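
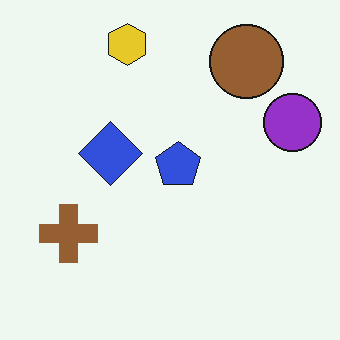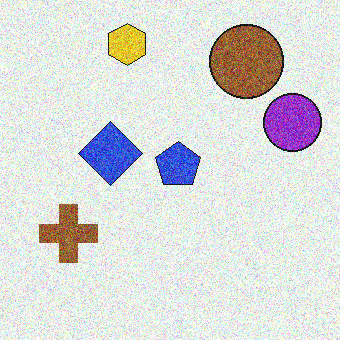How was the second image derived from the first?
It was degraded with heavy additive noise.

Random speckle covers the whole image, including the flat background.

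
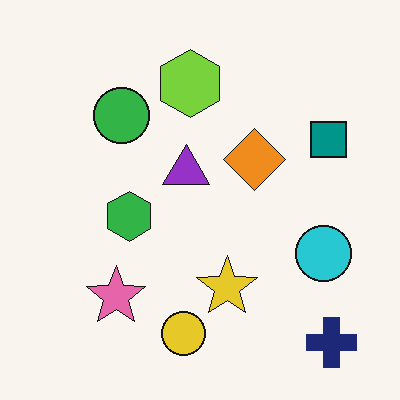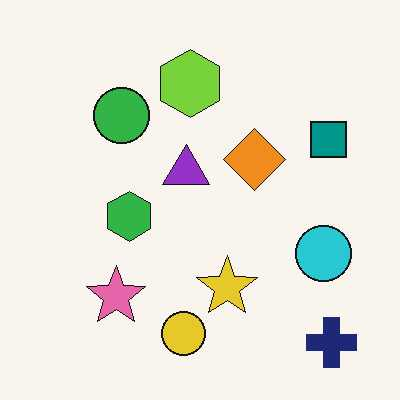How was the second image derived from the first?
JPEG-compressed with visible artifacts.

Blocky 8×8 compression artifacts appear around shape edges and the flat background shows ringing — characteristic JPEG degradation.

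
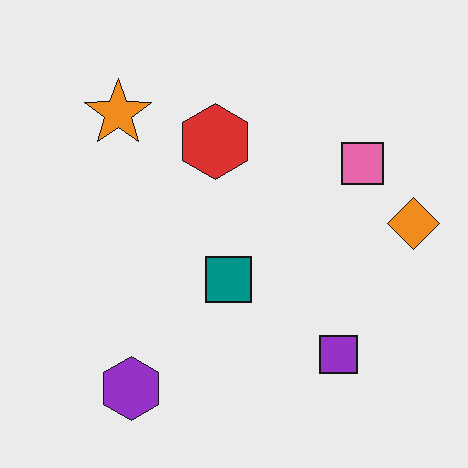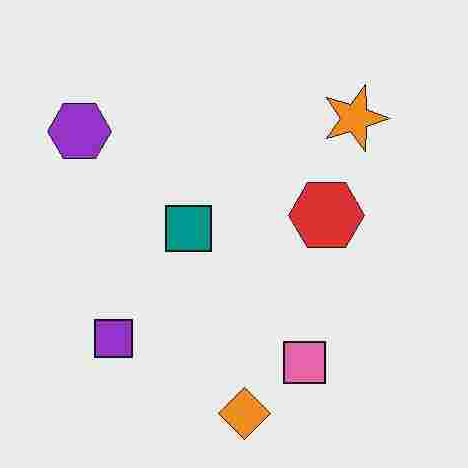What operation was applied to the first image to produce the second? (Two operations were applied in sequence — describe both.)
This is the original image degraded with heavy JPEG compression, then rotated 90° clockwise.

Blocky 8×8 compression artifacts appear around shape edges and the flat background shows ringing — characteristic JPEG degradation. The purple hexagon sits in the bottom-left of the first image and the top-left of the second — consistent with a whole-image 90° clockwise rotation.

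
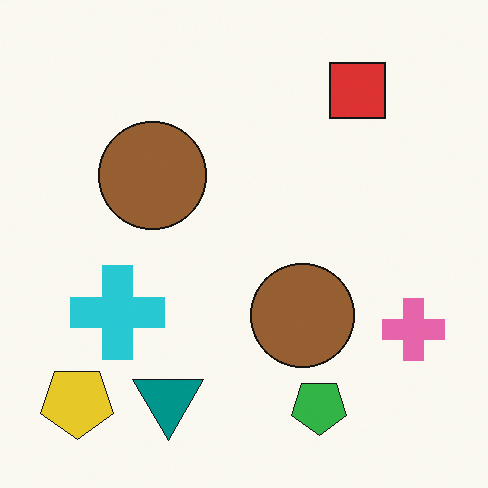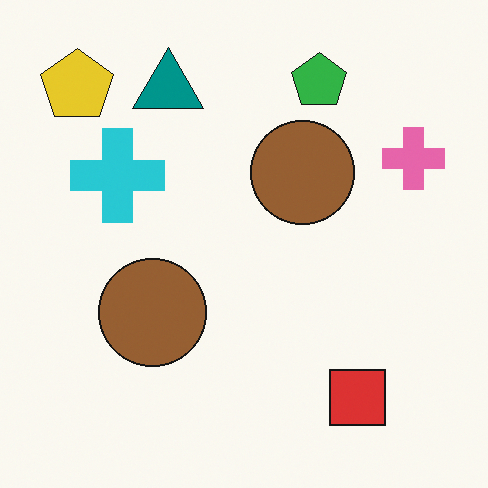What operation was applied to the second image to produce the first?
The transformation is: flipped vertically (top ↔ bottom).

The green pentagon is in the top of the second image and the bottom of the first — shapes on opposite sides of the horizontal midline have swapped in a mirror flip.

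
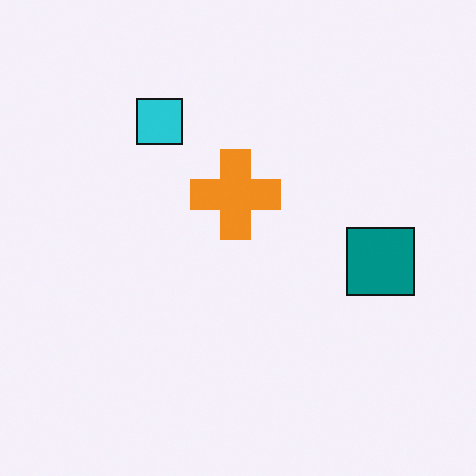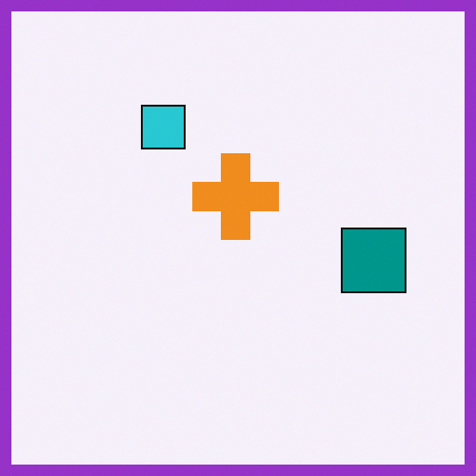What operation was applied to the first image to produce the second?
This is the original image framed with a purple border.

A solid purple frame runs around the edge of the second image, with the content slightly shrunk inside it.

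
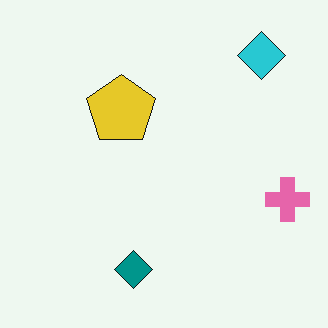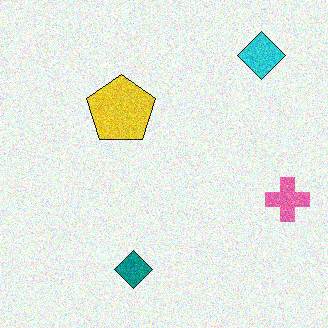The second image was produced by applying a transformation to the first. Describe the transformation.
The second image is the first degraded with visible gaussian noise.

Random speckle covers the whole image, including the flat background.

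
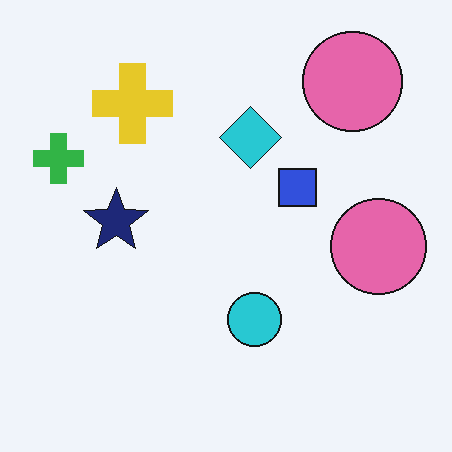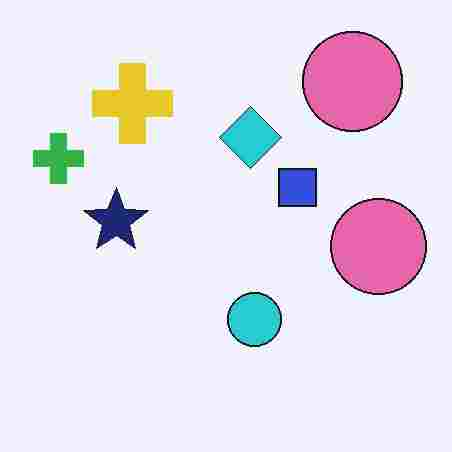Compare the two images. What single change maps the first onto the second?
The transformation is: degraded with heavy JPEG compression.

Blocky 8×8 compression artifacts appear around shape edges and the flat background shows ringing — characteristic JPEG degradation.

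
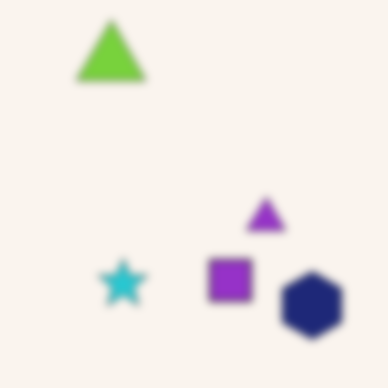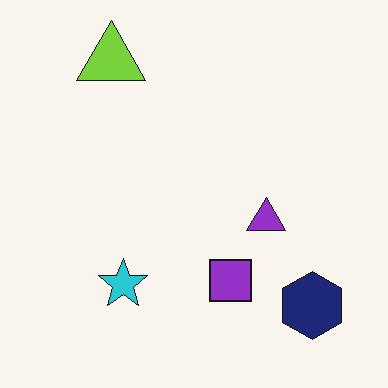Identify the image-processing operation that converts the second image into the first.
The image was noticeably gaussian-blurred.

Shape edges and outlines are uniformly softened across the whole image.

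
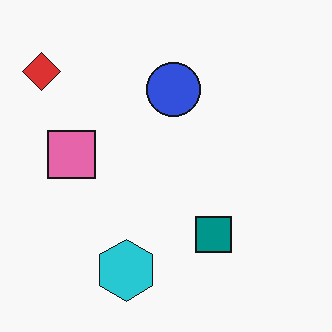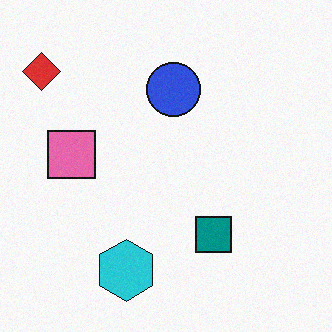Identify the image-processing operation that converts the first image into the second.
The transformation is: degraded with light additive noise.

Random speckle covers the whole image, including the flat background.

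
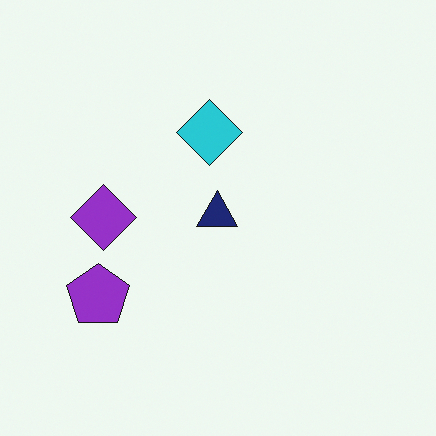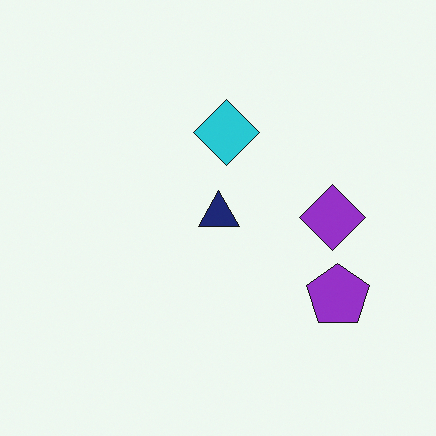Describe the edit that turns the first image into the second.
The image was flipped horizontally (left ↔ right).

The purple pentagon is in the bottom-left of the first image and the bottom-right of the second — shapes on opposite sides of the vertical midline have swapped in a mirror flip.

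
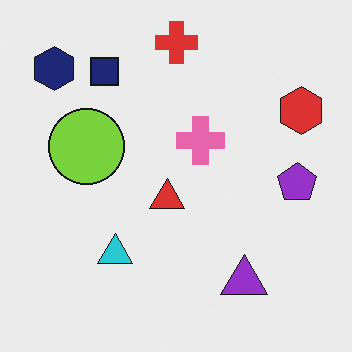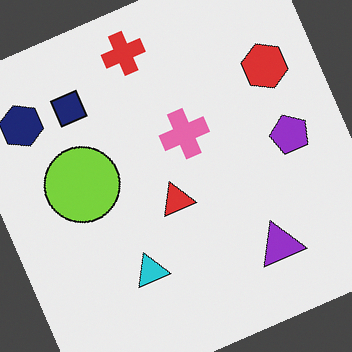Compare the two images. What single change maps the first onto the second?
The image was rotated counter-clockwise by a clearly visible amount.

Every shape is tilted by the same angle and the image corners show triangular fill wedges — a whole-image rotation by a non-right angle.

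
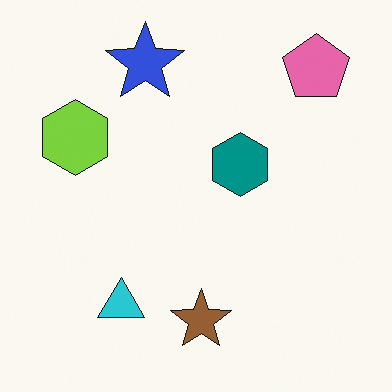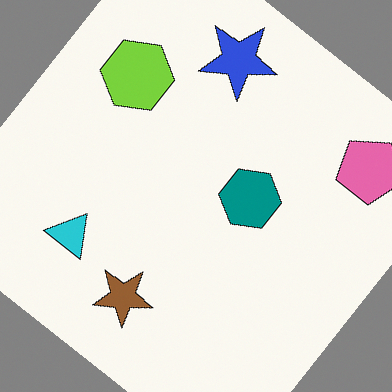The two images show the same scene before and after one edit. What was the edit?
Rotated clockwise by a large amount — several tens of degrees.

Every shape is tilted by the same angle and the image corners show triangular fill wedges — a whole-image rotation by a non-right angle.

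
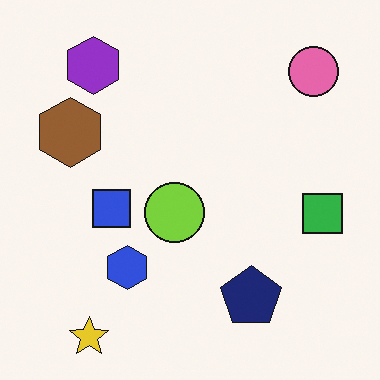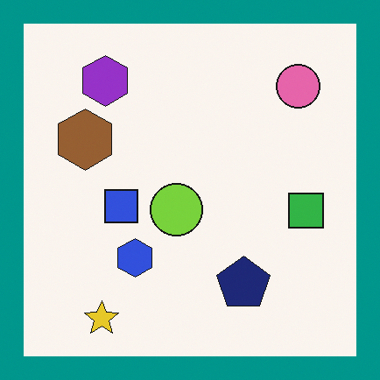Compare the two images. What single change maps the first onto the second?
Framed with a teal border.

A solid teal frame runs around the edge of the second image, with the content slightly shrunk inside it.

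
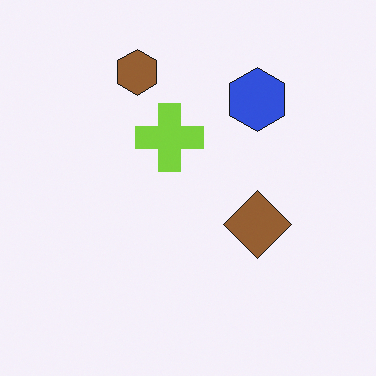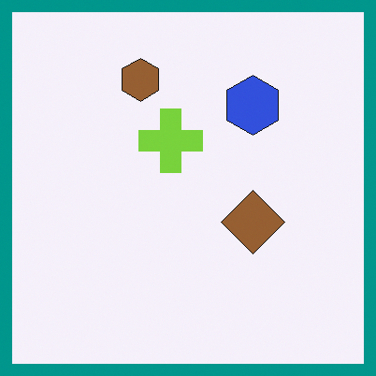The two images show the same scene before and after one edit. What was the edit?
The second image is the first framed with a teal border.

A solid teal frame runs around the edge of the second image, with the content slightly shrunk inside it.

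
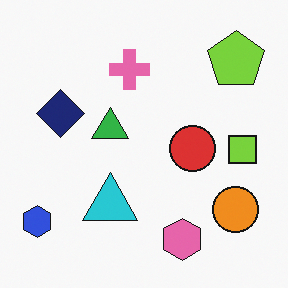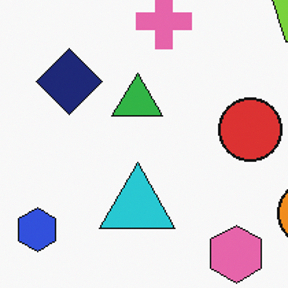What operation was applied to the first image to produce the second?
The second image is the first cropped to a modestly smaller region and rescaled.

The visible shapes are larger and the field of view is narrower; shapes near the original edges may be partly or wholly outside the frame — a crop-and-rescale.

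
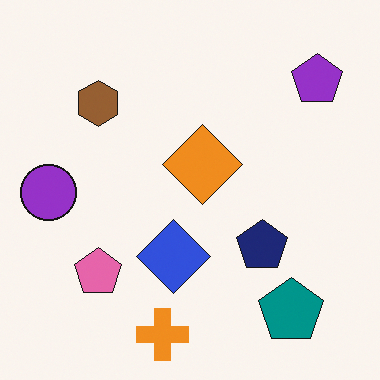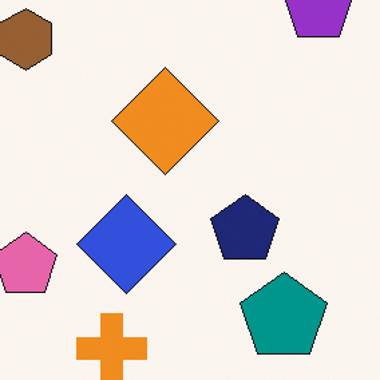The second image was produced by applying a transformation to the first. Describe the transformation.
The second image is the first cropped to a modestly smaller region and rescaled.

The visible shapes are larger and the field of view is narrower; shapes near the original edges may be partly or wholly outside the frame — a crop-and-rescale.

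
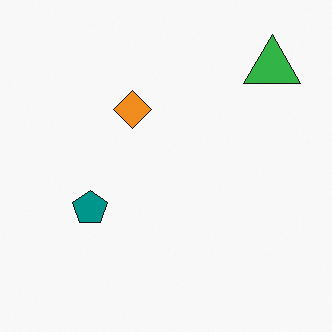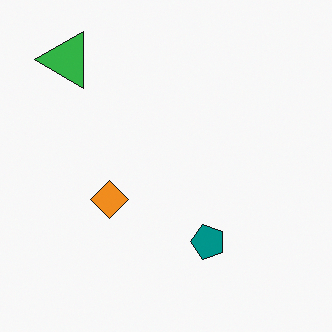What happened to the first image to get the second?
This is the original image rotated 90° counter-clockwise.

The green triangle sits in the top-right of the first image and the top-left of the second — consistent with a whole-image 90° counter-clockwise rotation.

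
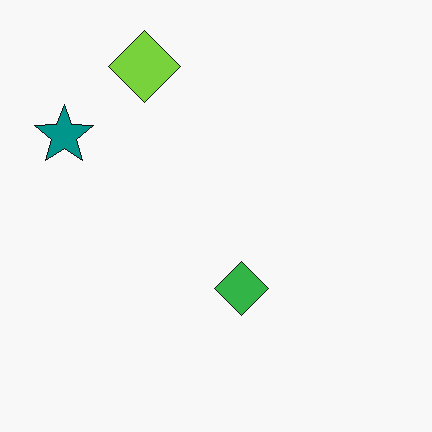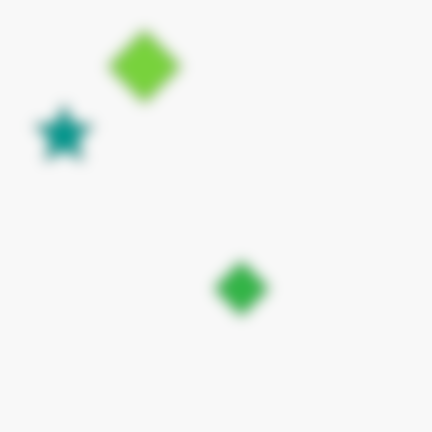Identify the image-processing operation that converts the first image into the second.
Strongly gaussian-blurred.

Shape edges and outlines are uniformly softened across the whole image.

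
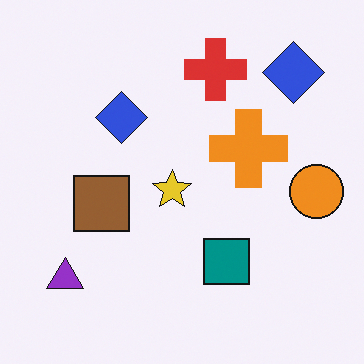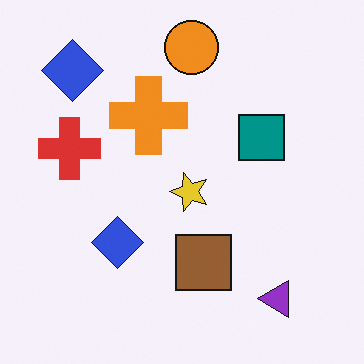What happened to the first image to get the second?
Rotated 90° counter-clockwise.

The purple triangle sits in the bottom-left of the first image and the bottom-right of the second — consistent with a whole-image 90° counter-clockwise rotation.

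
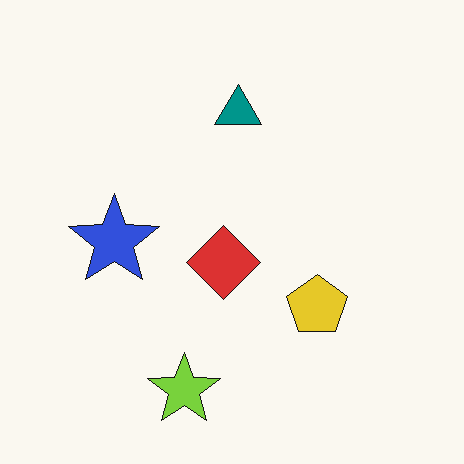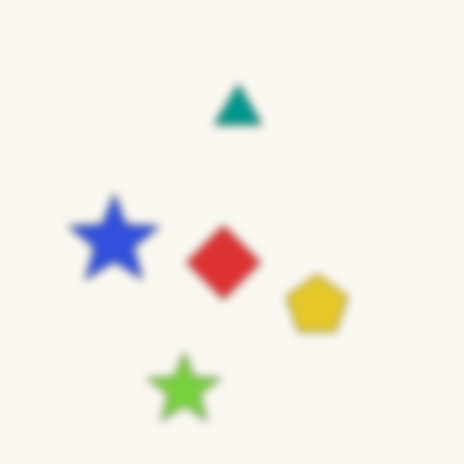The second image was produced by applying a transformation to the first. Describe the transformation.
The second image is the first noticeably gaussian-blurred.

Shape edges and outlines are uniformly softened across the whole image.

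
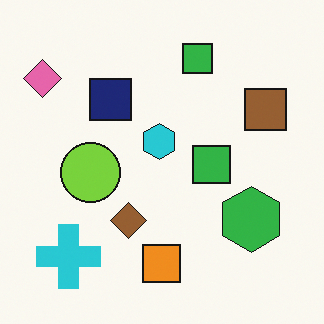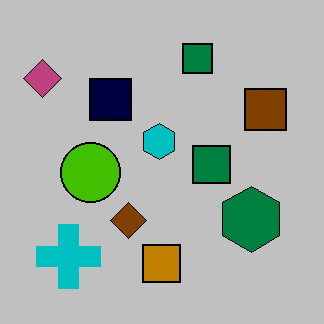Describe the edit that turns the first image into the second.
It was aggressively posterized.

Each flat color has snapped to a coarser quantized level — most visibly, the near-white background has dropped to a flat grey.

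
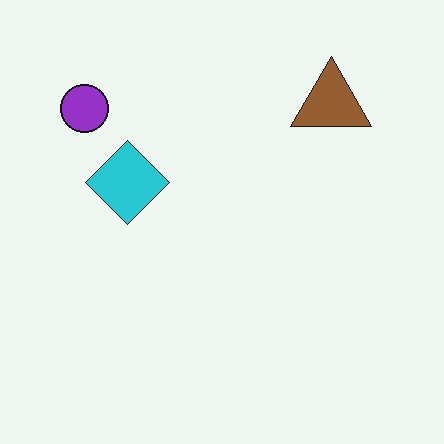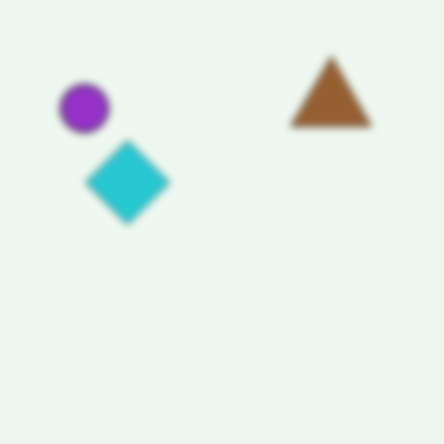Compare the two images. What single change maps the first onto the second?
This is the original image noticeably gaussian-blurred.

Shape edges and outlines are uniformly softened across the whole image.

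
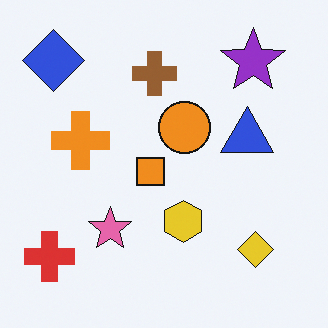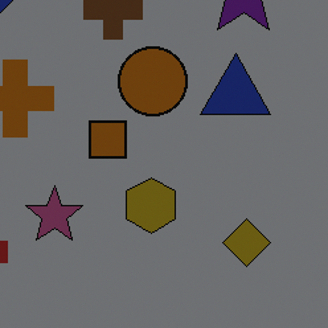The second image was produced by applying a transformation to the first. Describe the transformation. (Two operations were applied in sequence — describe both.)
The second image is the first cropped slightly and scaled back up, then darkened a lot.

The visible shapes are larger and the field of view is narrower; shapes near the original edges may be partly or wholly outside the frame — a crop-and-rescale. Every pixel — background and shapes alike — is uniformly darkened.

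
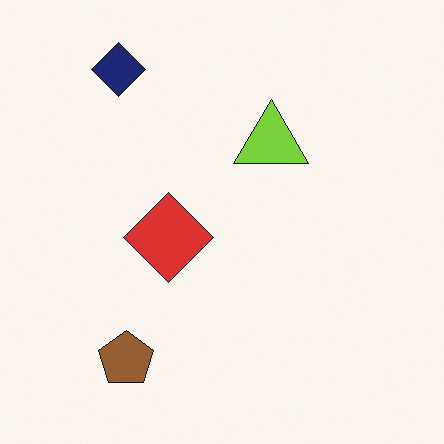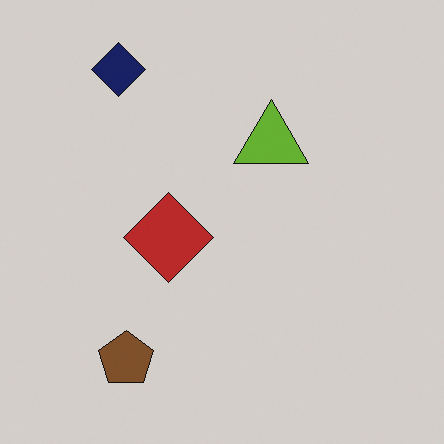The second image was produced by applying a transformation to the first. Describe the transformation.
Slightly darkened.

Every pixel — background and shapes alike — is uniformly darkened.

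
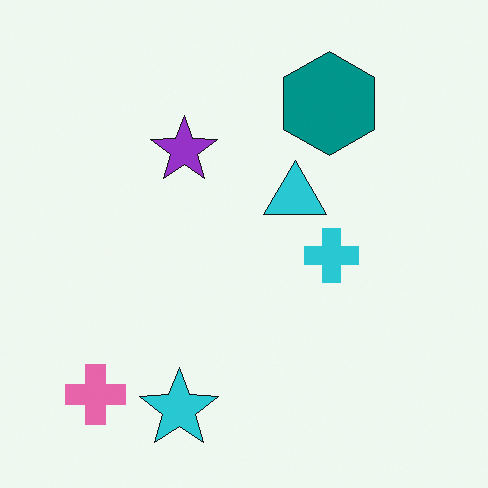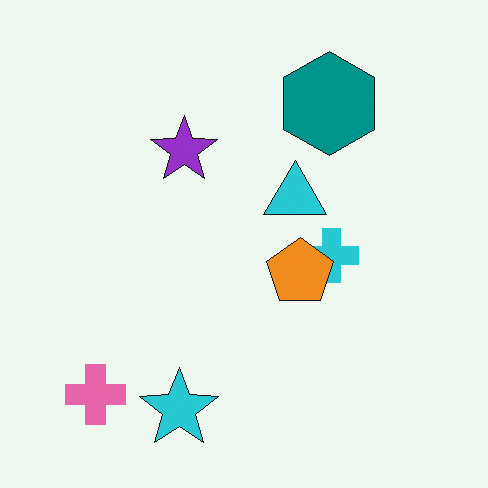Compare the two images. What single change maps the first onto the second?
The image was overlaid with an additional orange pentagon.

An orange pentagon appears in the second image that is absent from the first.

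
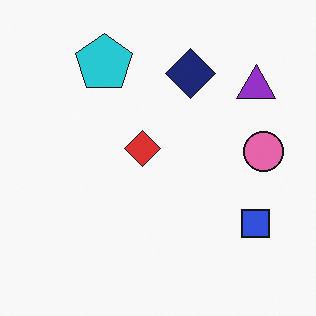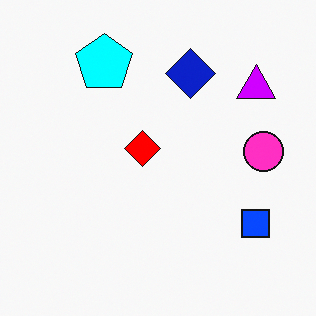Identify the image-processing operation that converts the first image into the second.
Made much more vivid (saturation change).

All colors are more vivid — a global saturation change.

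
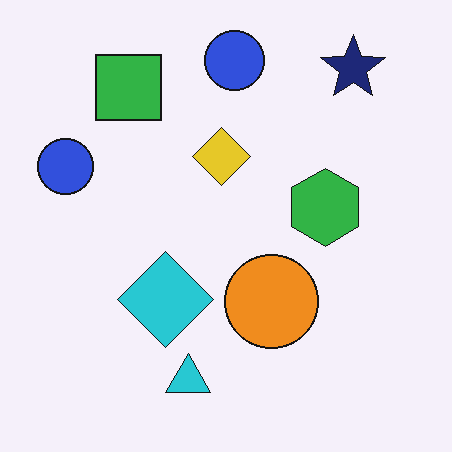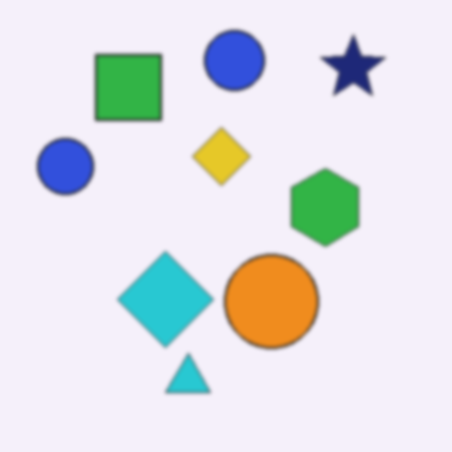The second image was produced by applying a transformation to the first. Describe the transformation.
Given a subtle gaussian blur.

Shape edges and outlines are uniformly softened across the whole image.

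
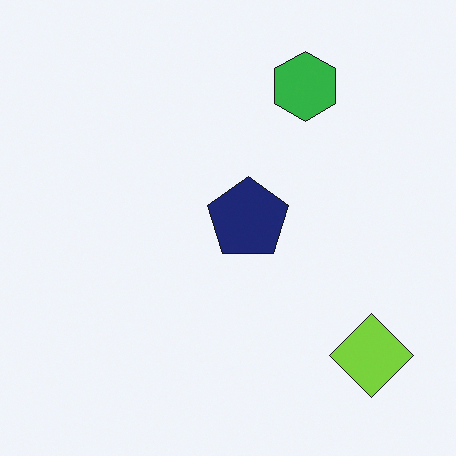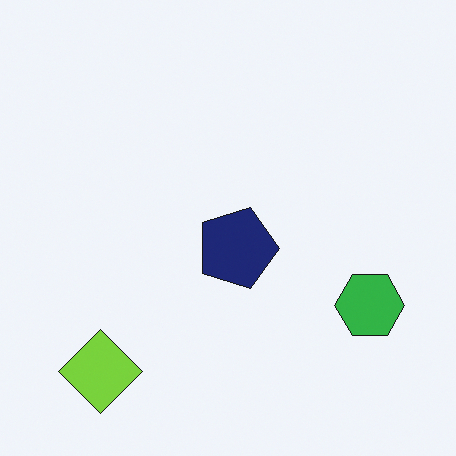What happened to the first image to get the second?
The image was rotated 90° clockwise.

The lime diamond sits in the bottom-right of the first image and the bottom-left of the second — consistent with a whole-image 90° clockwise rotation.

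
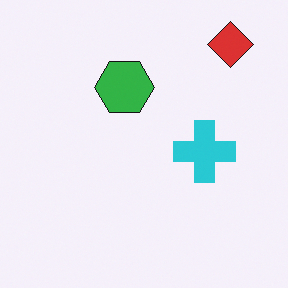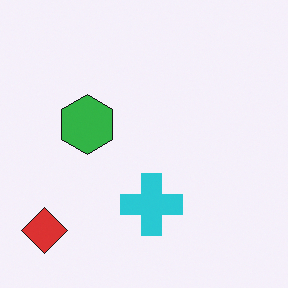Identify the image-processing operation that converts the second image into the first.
It was transposed (reflected across the top-left ↔ bottom-right diagonal).

Shapes have swapped their row and column positions — what was in the top-right is now in the bottom-left — a diagonal reflection.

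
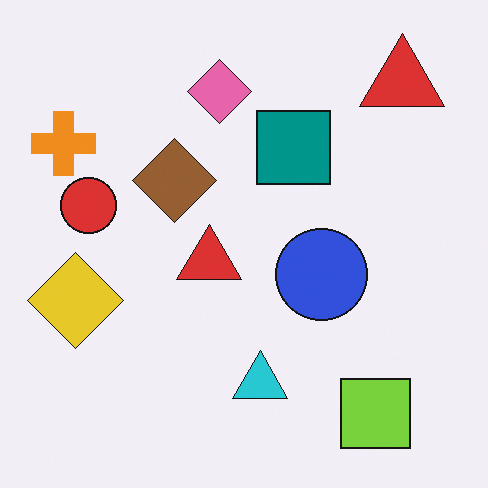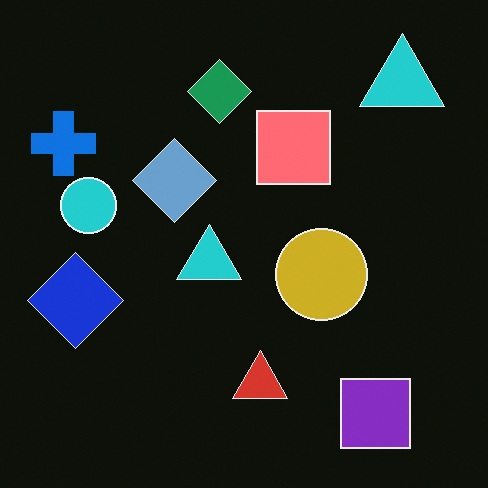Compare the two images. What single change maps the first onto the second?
This is the original image color-inverted (negative).

The light background has become dark and every shape's color is its complement — a photographic negative.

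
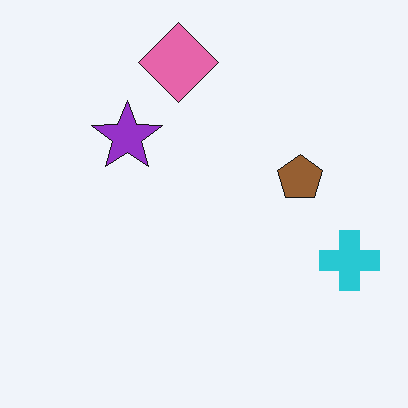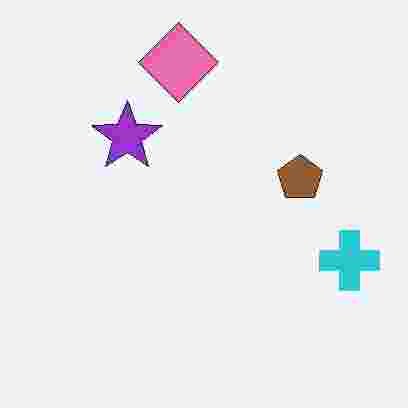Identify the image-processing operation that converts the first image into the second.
The second image is the first heavily JPEG-compressed with obvious blocking artifacts.

Blocky 8×8 compression artifacts appear around shape edges and the flat background shows ringing — characteristic JPEG degradation.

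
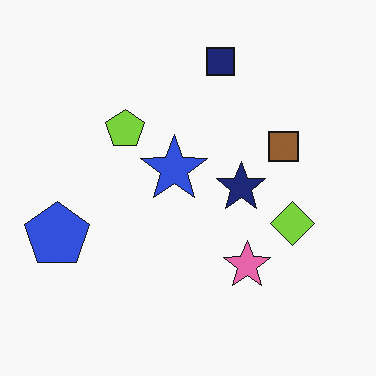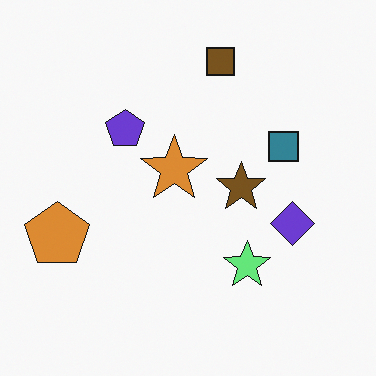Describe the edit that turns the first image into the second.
The second image is the first hue-shifted through roughly half the color wheel.

Every shape's color has rotated by the same amount around the hue wheel — a uniform hue shift.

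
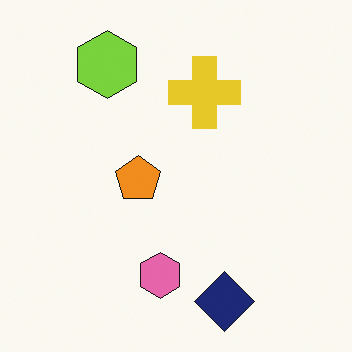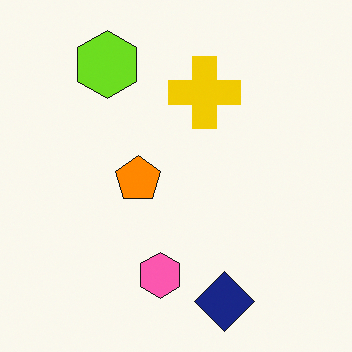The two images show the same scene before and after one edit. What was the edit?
This is the original image slightly oversaturated.

All colors are more vivid — a global saturation change.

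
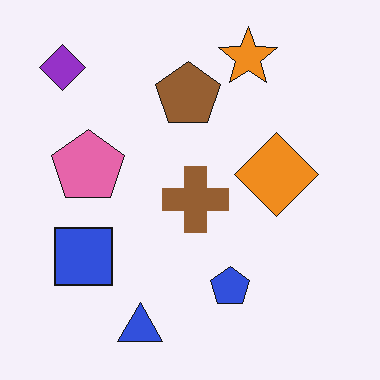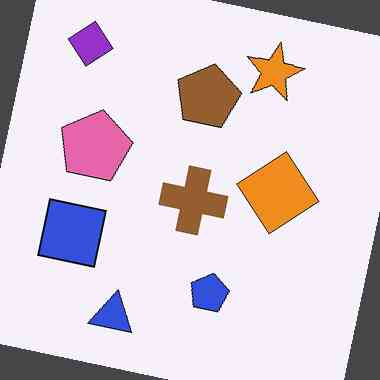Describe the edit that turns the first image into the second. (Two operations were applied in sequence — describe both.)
The image was rotated clockwise by a small amount, then JPEG-compressed with visible artifacts.

Every shape is tilted by the same angle and the image corners show triangular fill wedges — a whole-image rotation by a non-right angle. Blocky 8×8 compression artifacts appear around shape edges and the flat background shows ringing — characteristic JPEG degradation.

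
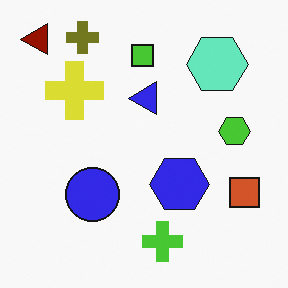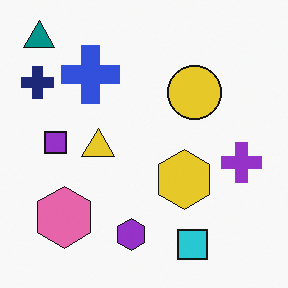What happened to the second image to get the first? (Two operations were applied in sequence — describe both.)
The transformation is: hue-shifted through roughly half the color wheel, then transposed (reflected across the top-left ↔ bottom-right diagonal).

Every shape's color has rotated by the same amount around the hue wheel — a uniform hue shift. Shapes have swapped their row and column positions — what was in the top-right is now in the bottom-left — a diagonal reflection.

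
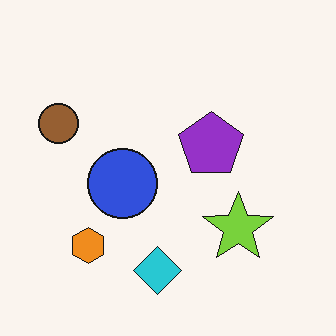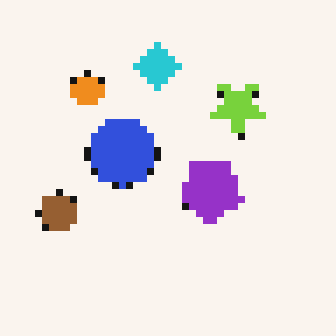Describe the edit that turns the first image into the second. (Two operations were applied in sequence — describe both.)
The second image is the first pixelated into visible square blocks, then flipped vertically (top ↔ bottom).

Shapes are reduced to large square blocks; fine edges and outlines are lost — a downscale-then-upscale (mosaic) effect. The cyan diamond is in the bottom of the first image and the top of the second — shapes on opposite sides of the horizontal midline have swapped in a mirror flip.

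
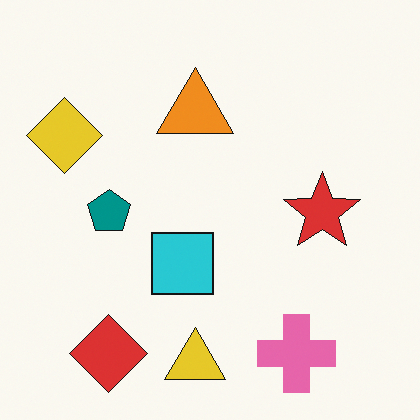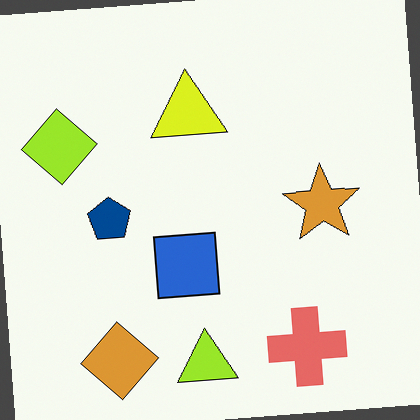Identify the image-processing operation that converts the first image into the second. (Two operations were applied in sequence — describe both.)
The image was hue-shifted slightly, then rotated counter-clockwise by a small amount.

Every shape's color has rotated by the same amount around the hue wheel — a uniform hue shift. Every shape is tilted by the same angle and the image corners show triangular fill wedges — a whole-image rotation by a non-right angle.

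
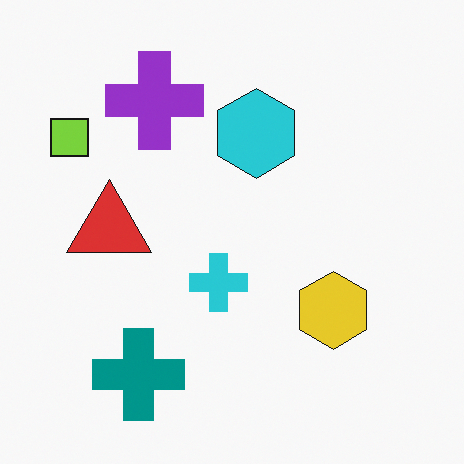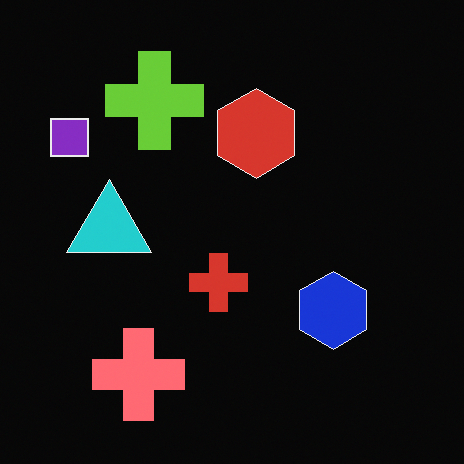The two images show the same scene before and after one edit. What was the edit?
The image was color-inverted (negative).

The light background has become dark and every shape's color is its complement — a photographic negative.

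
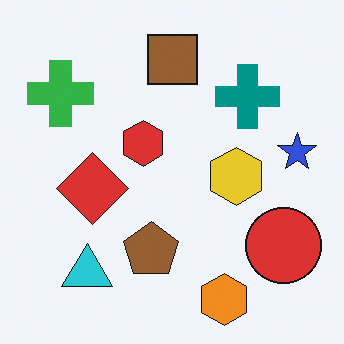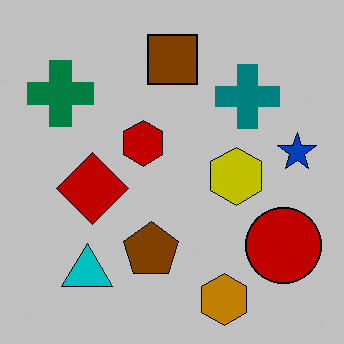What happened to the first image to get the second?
The second image is the first heavily posterized to just a handful of flat colors.

Each flat color has snapped to a coarser quantized level — most visibly, the near-white background has dropped to a flat grey.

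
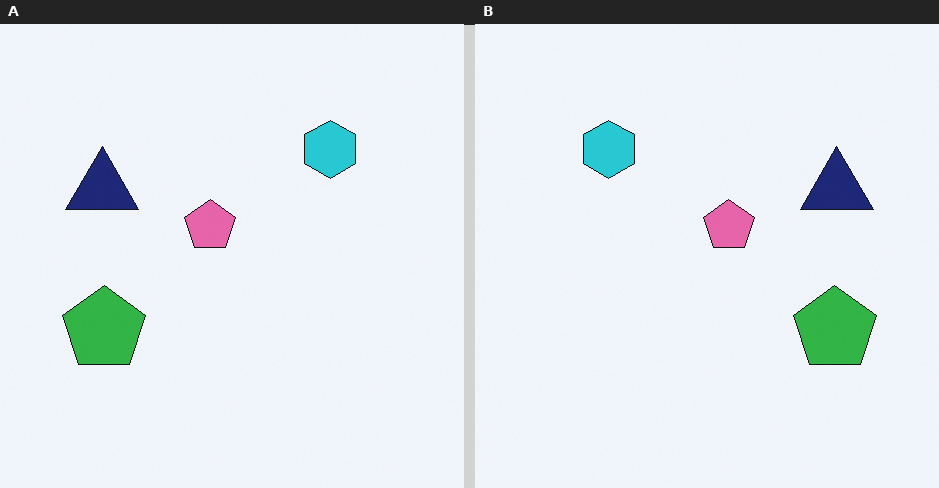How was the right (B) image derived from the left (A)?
The right (B) image is the left (A) flipped horizontally (left ↔ right).

The navy triangle is in the left of the left (A) image and the right of the right (B) — shapes on opposite sides of the vertical midline have swapped in a mirror flip.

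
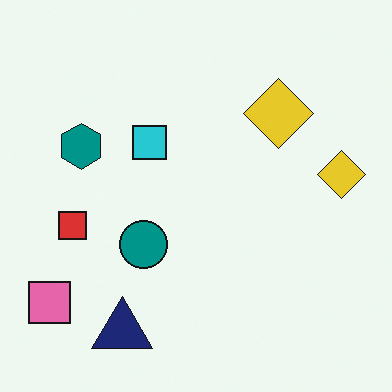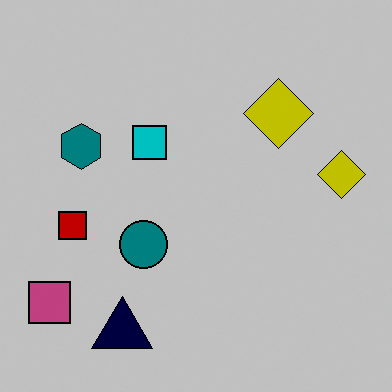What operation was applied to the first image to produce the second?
The image was heavily posterized to just a handful of flat colors.

Each flat color has snapped to a coarser quantized level — most visibly, the near-white background has dropped to a flat grey.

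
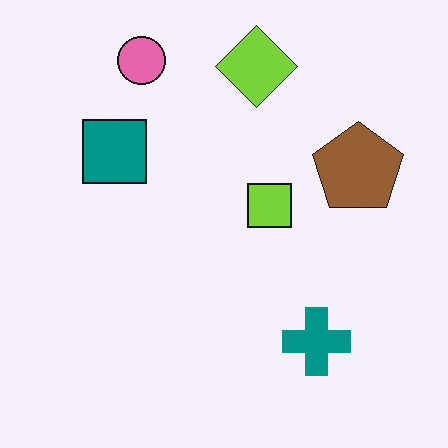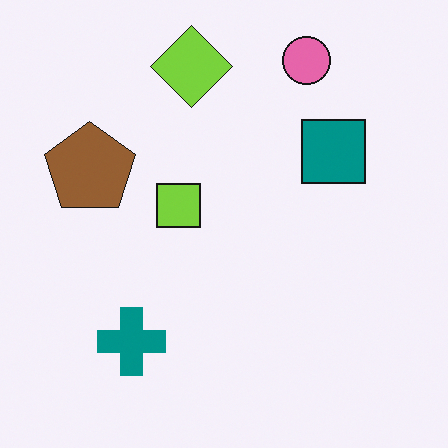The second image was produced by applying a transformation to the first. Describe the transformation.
Flipped horizontally (left ↔ right).

The brown pentagon is in the right of the first image and the left of the second — shapes on opposite sides of the vertical midline have swapped in a mirror flip.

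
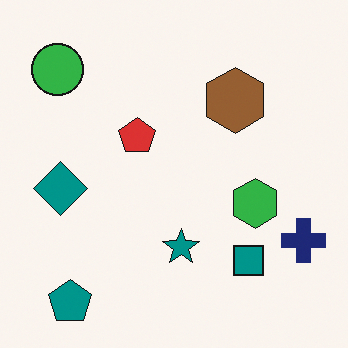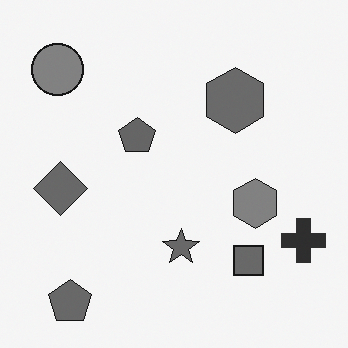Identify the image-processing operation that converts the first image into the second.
Converted to grayscale.

All color is removed — every shape is now a shade of grey.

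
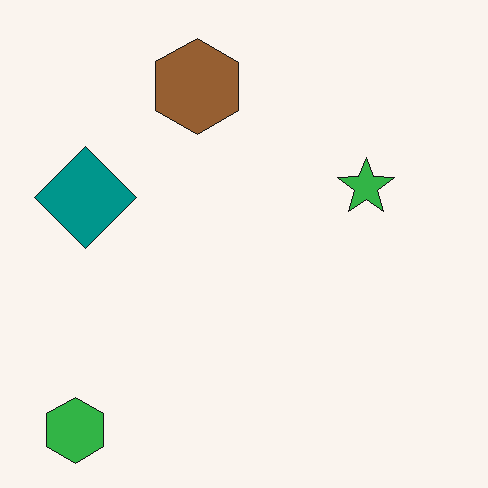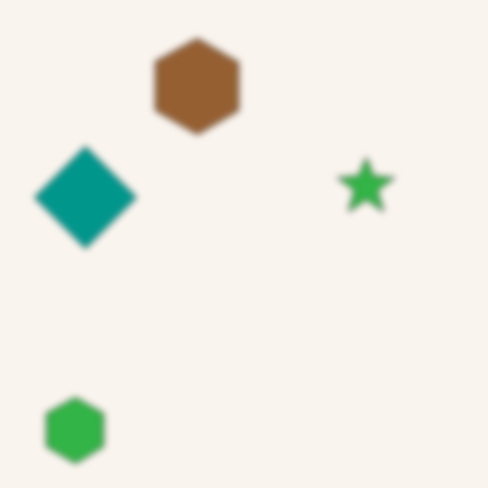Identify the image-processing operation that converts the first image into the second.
The second image is the first noticeably gaussian-blurred.

Shape edges and outlines are uniformly softened across the whole image.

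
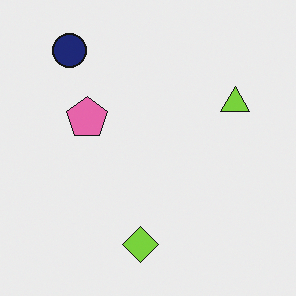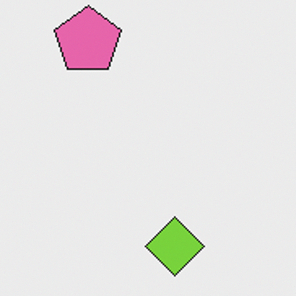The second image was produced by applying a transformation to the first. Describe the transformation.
It was cropped tightly and scaled back up.

The visible shapes are larger and the field of view is narrower; shapes near the original edges may be partly or wholly outside the frame — a crop-and-rescale.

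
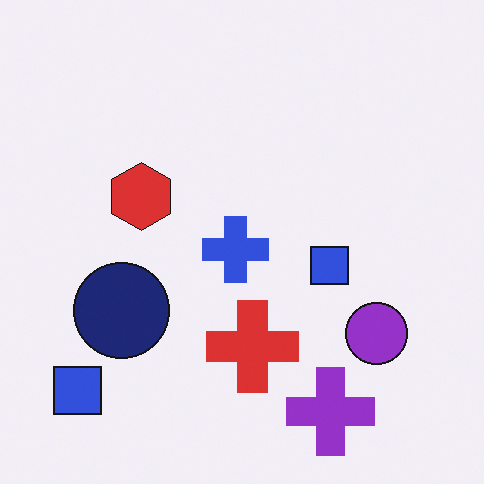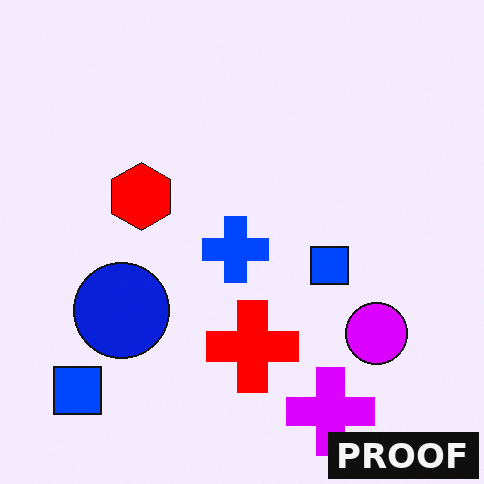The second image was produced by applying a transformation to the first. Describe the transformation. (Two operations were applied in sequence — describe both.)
The second image is the first made much more vivid (saturation change), then watermarked with the text "PROOF" in the lower-right corner.

All colors are more vivid — a global saturation change. A dark label reading "PROOF" appears in the lower-right corner.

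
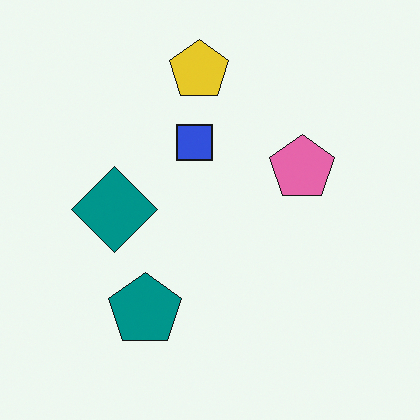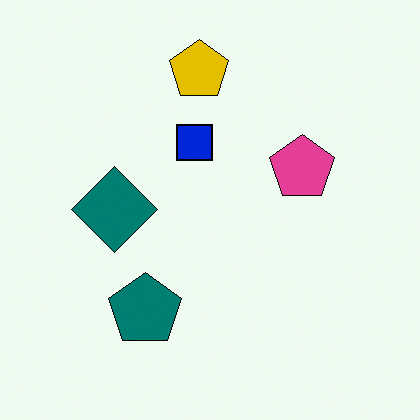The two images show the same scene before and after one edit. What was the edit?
The image was given slightly increased contrast.

Tones are pushed away from mid-grey across the whole image — a global contrast change.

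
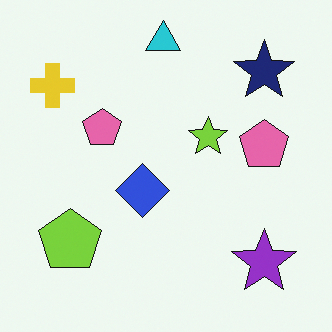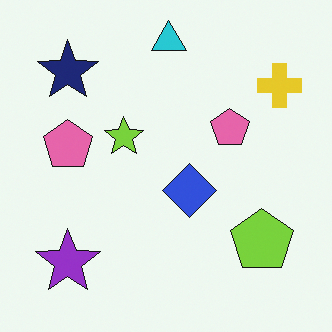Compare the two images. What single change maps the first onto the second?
The image was flipped horizontally (left ↔ right).

The yellow cross is in the top-left of the first image and the top-right of the second — shapes on opposite sides of the vertical midline have swapped in a mirror flip.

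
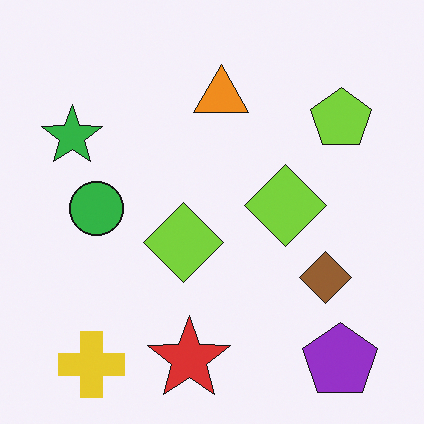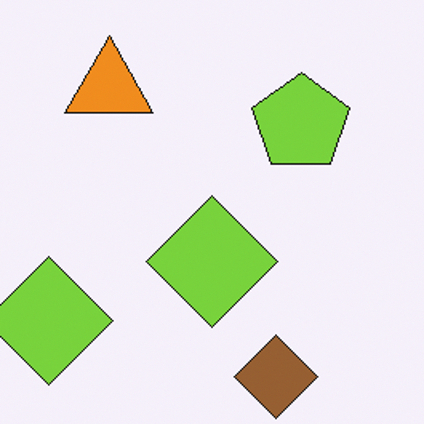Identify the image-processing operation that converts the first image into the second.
The transformation is: cropped to a modestly smaller region and rescaled.

The visible shapes are larger and the field of view is narrower; shapes near the original edges may be partly or wholly outside the frame — a crop-and-rescale.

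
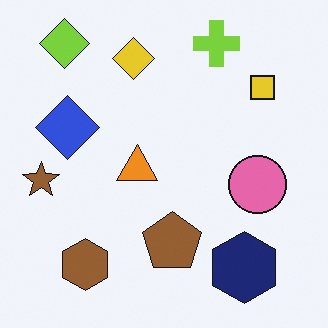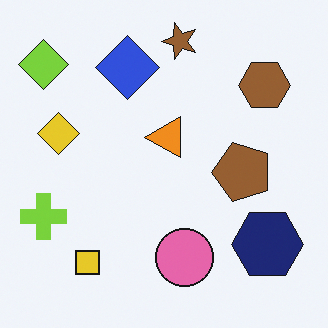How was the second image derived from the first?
Transposed (reflected across the top-left ↔ bottom-right diagonal).

Shapes have swapped their row and column positions — what was in the top-right is now in the bottom-left — a diagonal reflection.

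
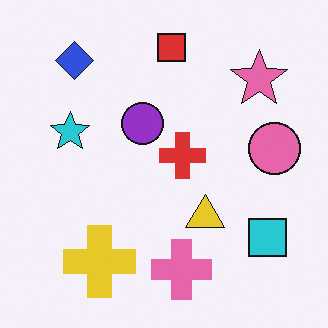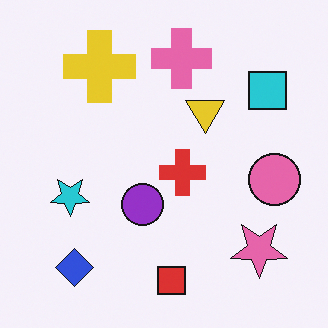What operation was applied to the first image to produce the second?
This is the original image flipped vertically (top ↔ bottom).

The red square is in the top of the first image and the bottom of the second — shapes on opposite sides of the horizontal midline have swapped in a mirror flip.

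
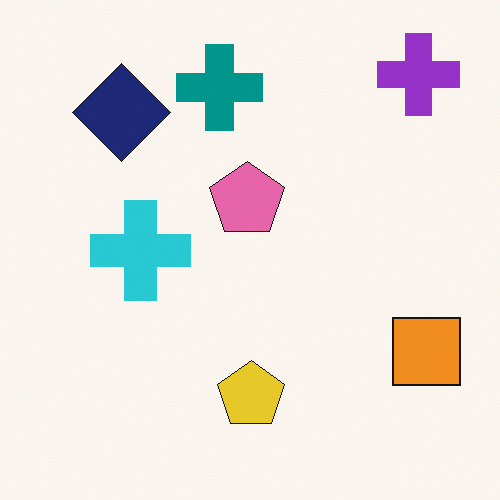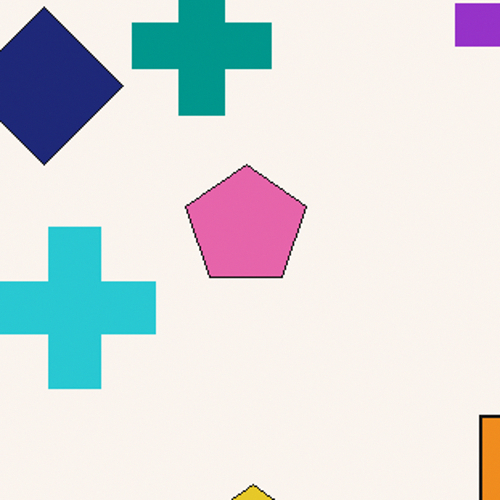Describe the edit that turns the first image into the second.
The second image is the first cropped to a modestly smaller region and rescaled.

The visible shapes are larger and the field of view is narrower; shapes near the original edges may be partly or wholly outside the frame — a crop-and-rescale.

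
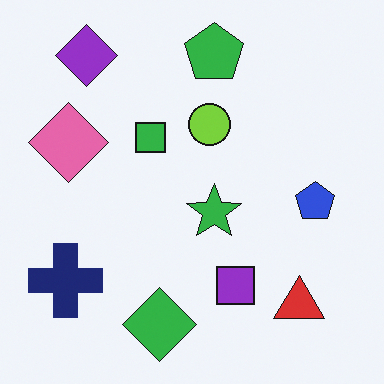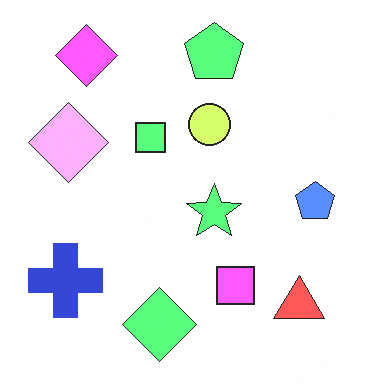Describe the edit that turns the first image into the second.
The second image is the first noticeably brightened.

Every pixel — background and shapes alike — is uniformly brightened.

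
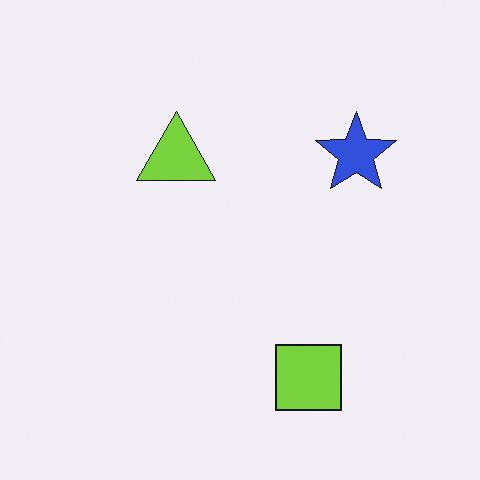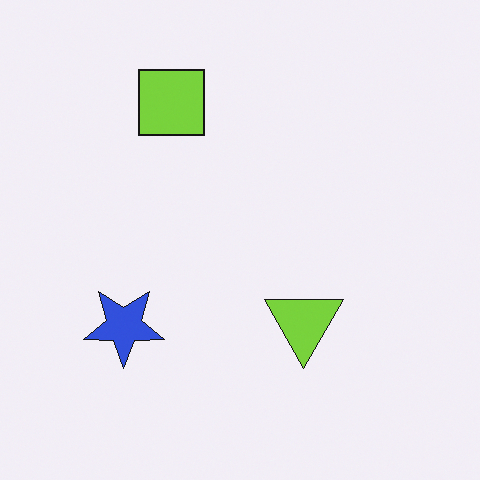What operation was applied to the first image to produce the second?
The second image is the first rotated 180°.

The lime square sits in the bottom of the first image and the top of the second — consistent with a whole-image 180° rotation.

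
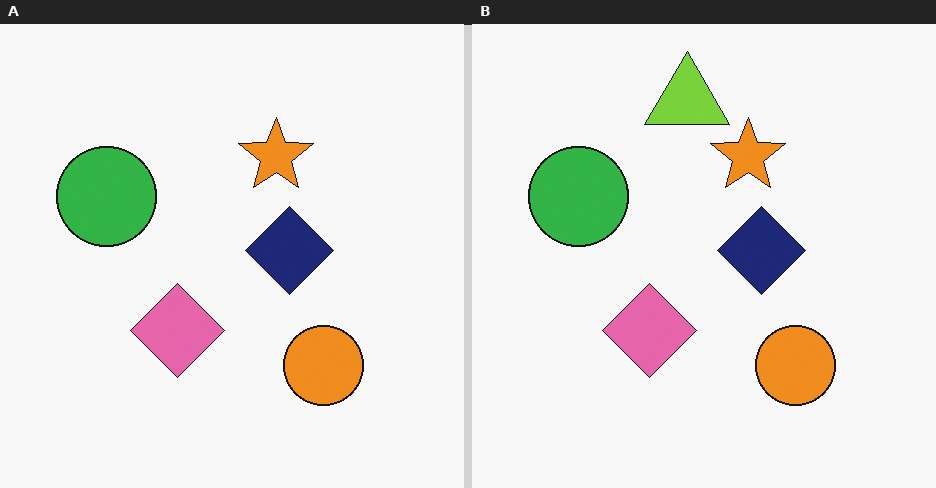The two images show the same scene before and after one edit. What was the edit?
The image was overlaid with an additional lime triangle.

A lime triangle appears in the right (B) image that is absent from the left (A).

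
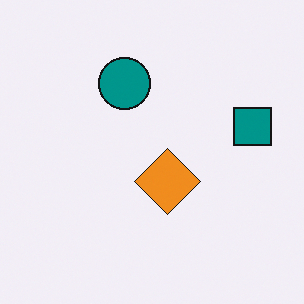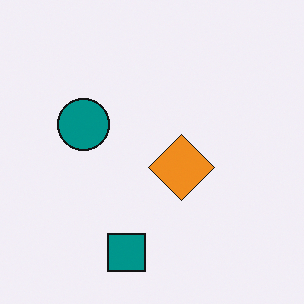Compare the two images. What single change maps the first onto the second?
The image was transposed (reflected across the top-left ↔ bottom-right diagonal).

Shapes have swapped their row and column positions — what was in the top-right is now in the bottom-left — a diagonal reflection.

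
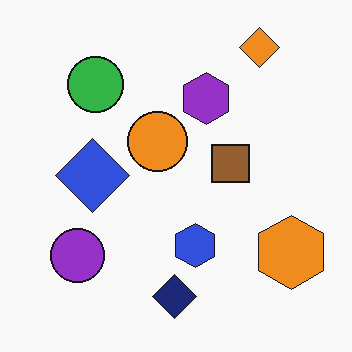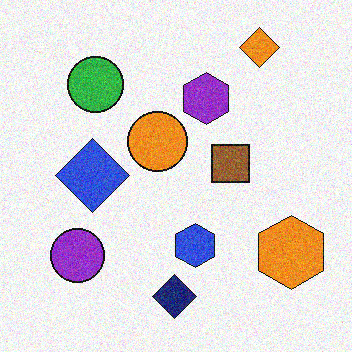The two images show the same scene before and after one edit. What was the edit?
This is the original image degraded with visible gaussian noise.

Random speckle covers the whole image, including the flat background.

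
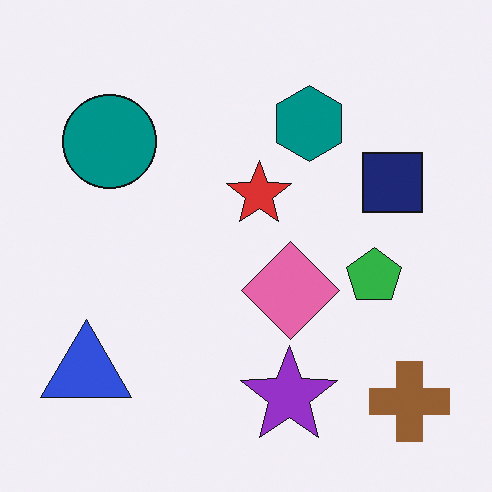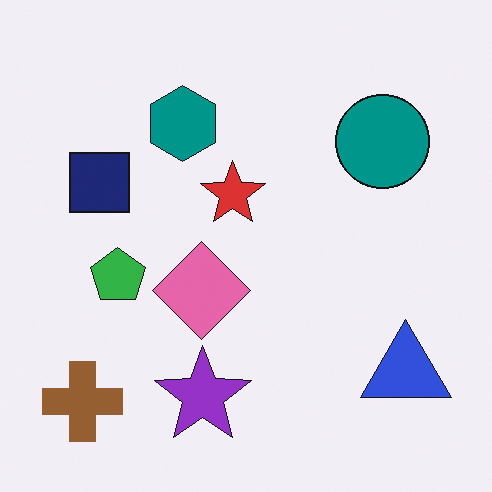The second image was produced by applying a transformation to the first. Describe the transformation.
The second image is the first flipped horizontally (left ↔ right).

The brown cross is in the bottom-right of the first image and the bottom-left of the second — shapes on opposite sides of the vertical midline have swapped in a mirror flip.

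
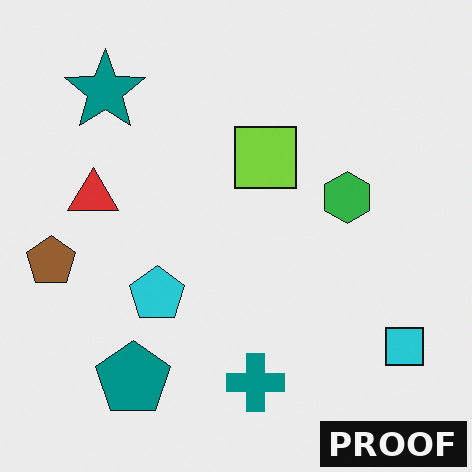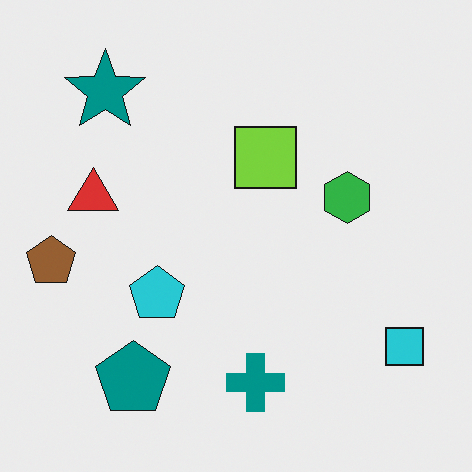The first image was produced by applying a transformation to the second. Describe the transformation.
This is the original image watermarked with the text "PROOF" in the lower-right corner.

A dark label reading "PROOF" appears in the lower-right corner.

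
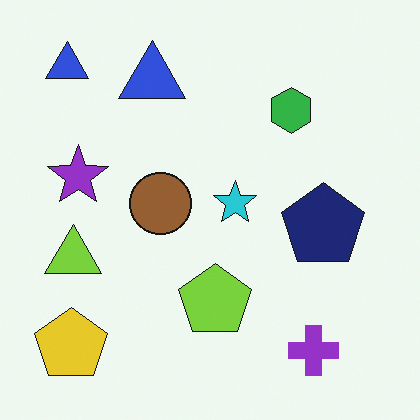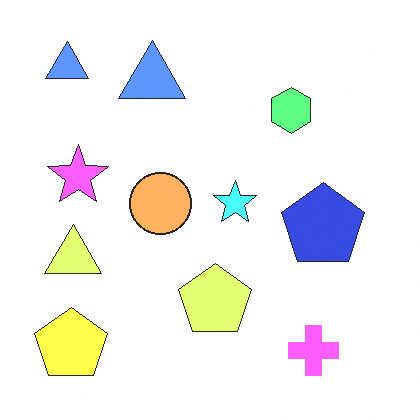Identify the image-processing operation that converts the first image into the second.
This is the original image substantially brightened.

Every pixel — background and shapes alike — is uniformly brightened.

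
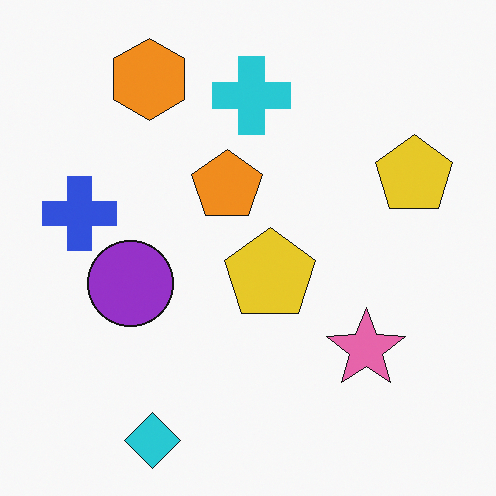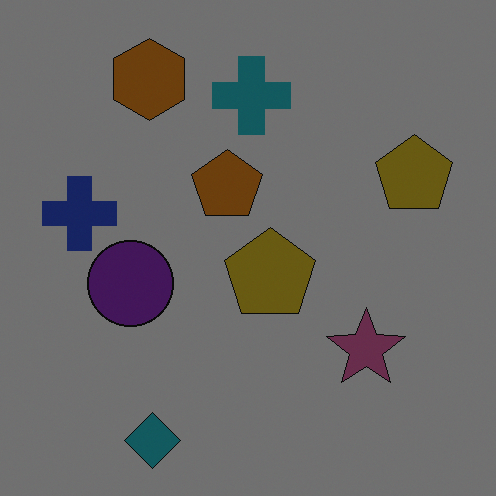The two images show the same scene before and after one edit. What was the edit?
The transformation is: noticeably darkened.

Every pixel — background and shapes alike — is uniformly darkened.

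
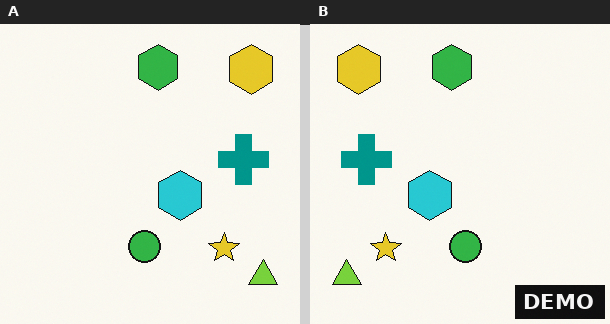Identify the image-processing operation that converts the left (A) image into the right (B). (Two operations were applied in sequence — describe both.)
The transformation is: flipped horizontally (left ↔ right), then watermarked with the text "DEMO" in the lower-right corner.

The lime triangle is in the bottom-right of the left (A) image and the bottom-left of the right (B) — shapes on opposite sides of the vertical midline have swapped in a mirror flip. A dark label reading "DEMO" appears in the lower-right corner.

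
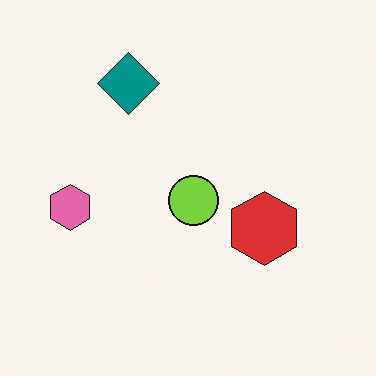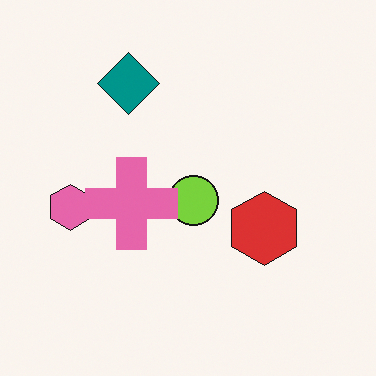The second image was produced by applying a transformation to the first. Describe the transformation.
Overlaid with an additional pink cross.

A pink cross appears in the second image that is absent from the first.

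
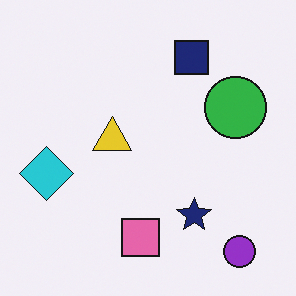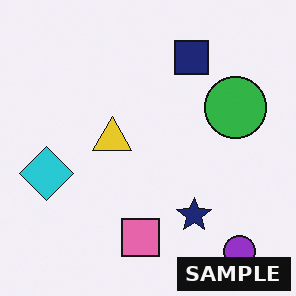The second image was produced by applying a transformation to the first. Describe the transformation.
The image was watermarked with the text "SAMPLE" in the lower-right corner.

A dark label reading "SAMPLE" appears in the lower-right corner.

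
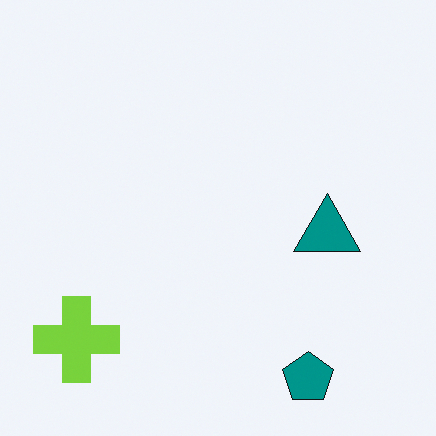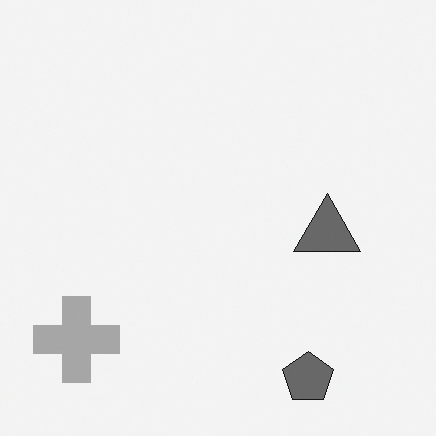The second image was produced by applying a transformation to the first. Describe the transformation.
Converted to grayscale.

All color is removed — every shape is now a shade of grey.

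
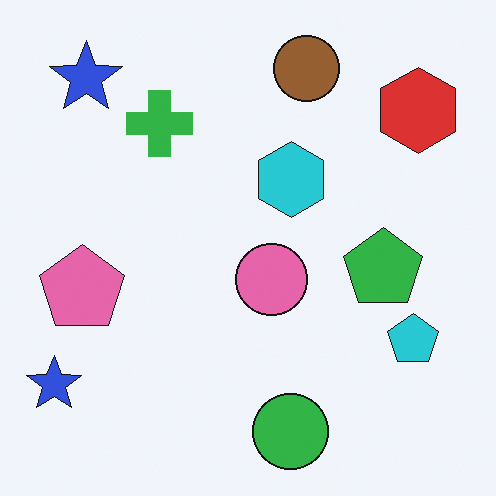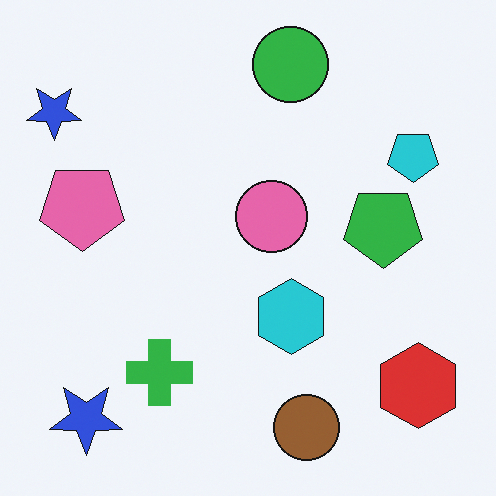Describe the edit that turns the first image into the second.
The second image is the first flipped vertically (top ↔ bottom).

The green circle is in the bottom of the first image and the top of the second — shapes on opposite sides of the horizontal midline have swapped in a mirror flip.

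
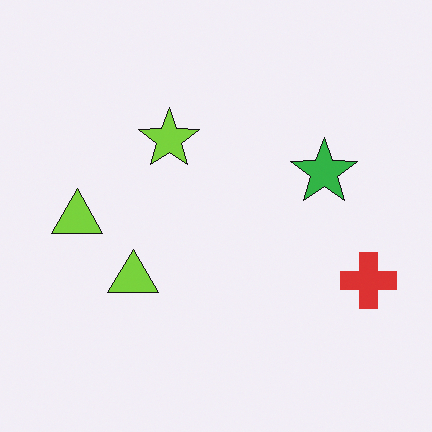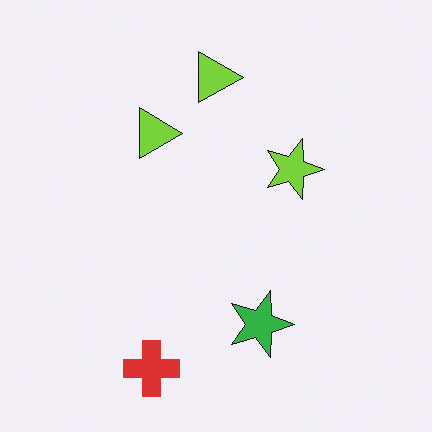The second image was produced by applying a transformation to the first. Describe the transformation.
The second image is the first rotated 90° clockwise.

The red cross sits in the right of the first image and the bottom of the second — consistent with a whole-image 90° clockwise rotation.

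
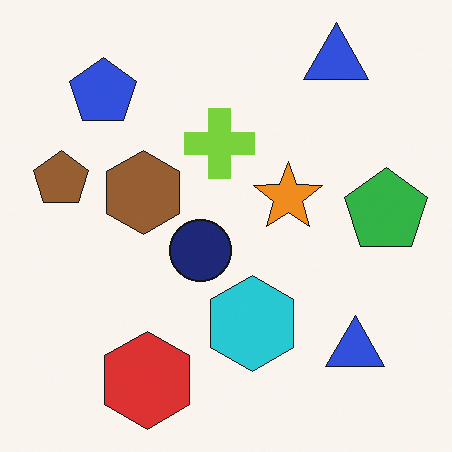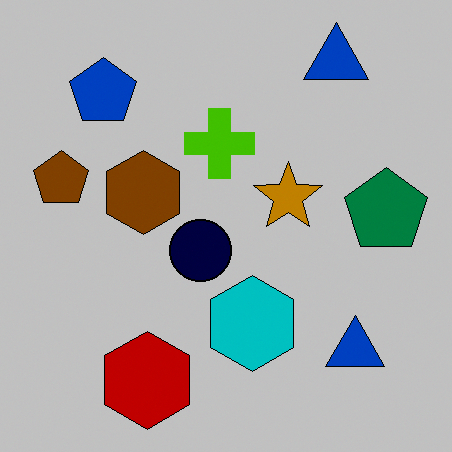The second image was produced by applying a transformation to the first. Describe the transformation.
The image was aggressively posterized.

Each flat color has snapped to a coarser quantized level — most visibly, the near-white background has dropped to a flat grey.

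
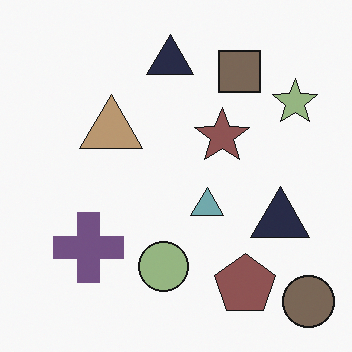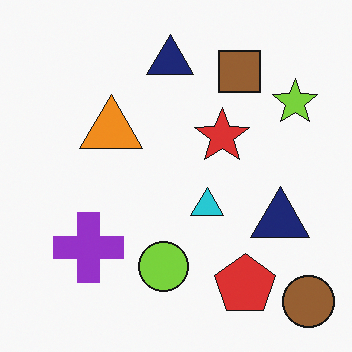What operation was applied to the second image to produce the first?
Heavily desaturated.

All colors are more muted and greyish — a global saturation change.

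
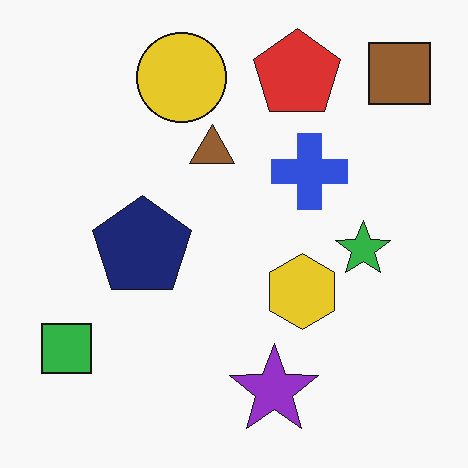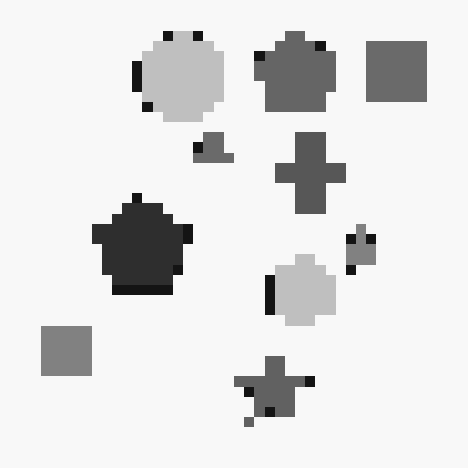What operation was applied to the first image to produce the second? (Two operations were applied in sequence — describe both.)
This is the original image converted to grayscale, then coarsely pixelated.

All color is removed — every shape is now a shade of grey. Shapes are reduced to large square blocks; fine edges and outlines are lost — a downscale-then-upscale (mosaic) effect.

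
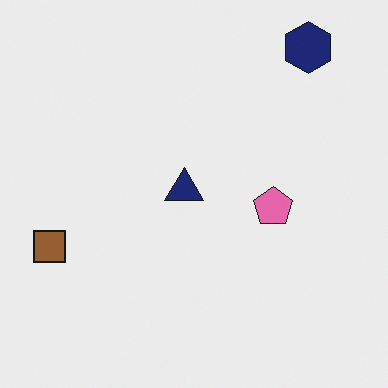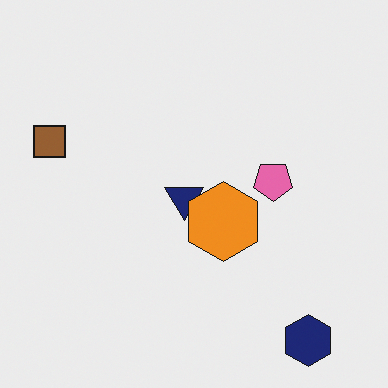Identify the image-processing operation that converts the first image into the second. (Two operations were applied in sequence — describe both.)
The image was flipped vertically (top ↔ bottom), then overlaid with an additional orange hexagon.

The navy hexagon is in the top-right of the first image and the bottom-right of the second — shapes on opposite sides of the horizontal midline have swapped in a mirror flip. An orange hexagon appears in the second image that is absent from the first.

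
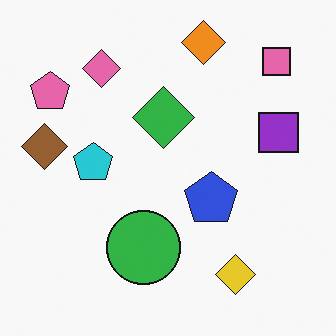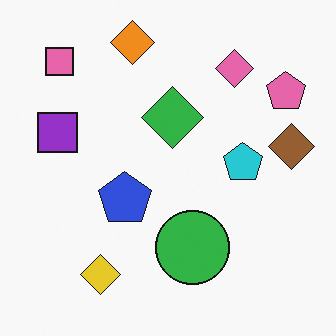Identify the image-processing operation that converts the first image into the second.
The image was flipped horizontally (left ↔ right).

The brown diamond is in the left of the first image and the right of the second — shapes on opposite sides of the vertical midline have swapped in a mirror flip.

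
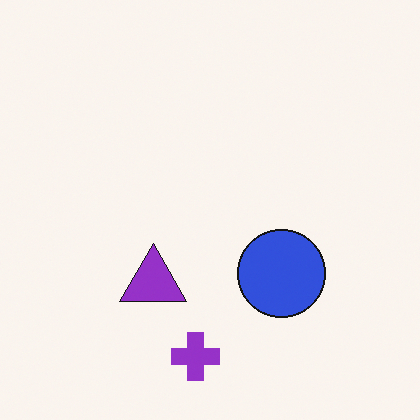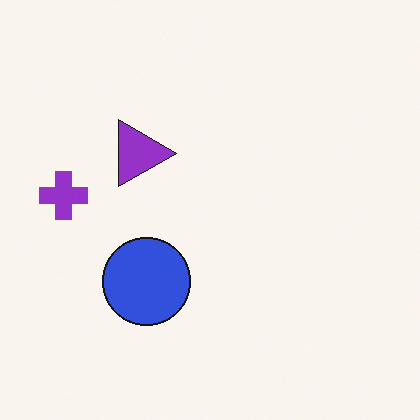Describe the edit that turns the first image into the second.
The second image is the first rotated 90° clockwise.

The purple cross sits in the bottom of the first image and the left of the second — consistent with a whole-image 90° clockwise rotation.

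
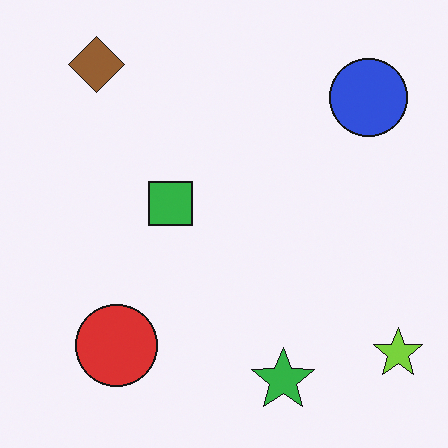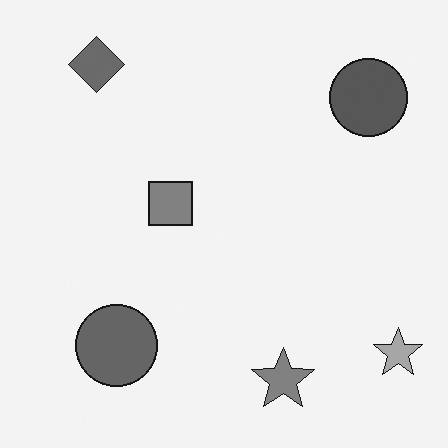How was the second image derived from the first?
The transformation is: converted to grayscale.

All color is removed — every shape is now a shade of grey.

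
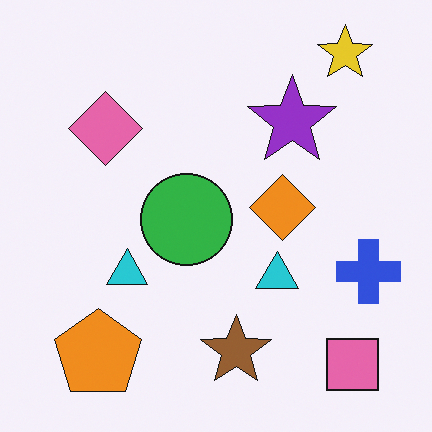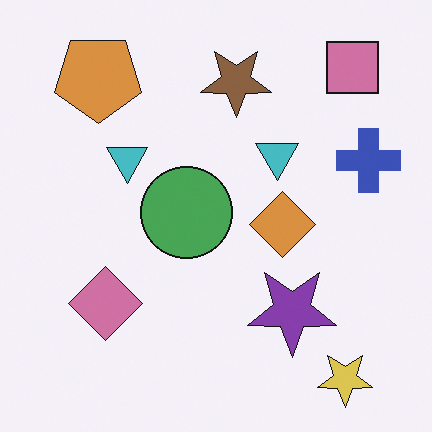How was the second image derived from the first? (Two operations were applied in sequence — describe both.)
The second image is the first flipped vertically (top ↔ bottom), then slightly desaturated.

The yellow star is in the top-right of the first image and the bottom-right of the second — shapes on opposite sides of the horizontal midline have swapped in a mirror flip. All colors are more muted and greyish — a global saturation change.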